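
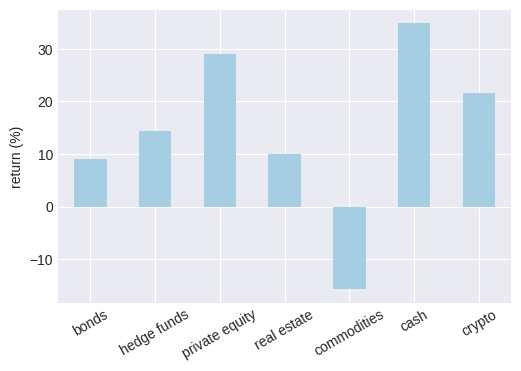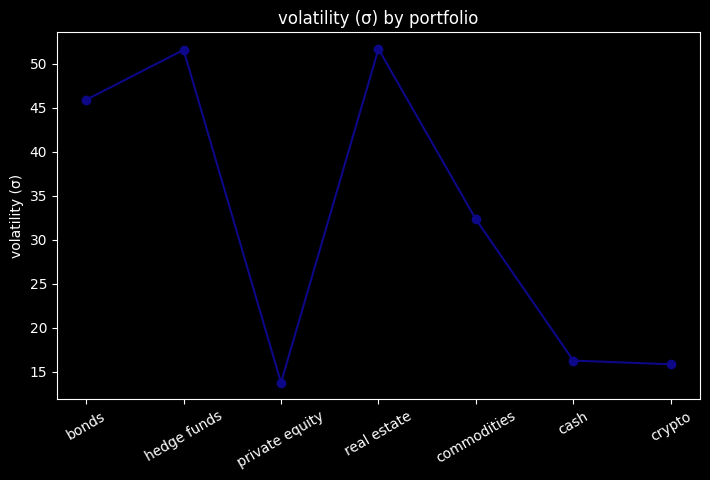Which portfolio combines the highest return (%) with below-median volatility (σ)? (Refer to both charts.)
Chart 2 median volatility (σ) ≈ 30; below-median portfolios: private equity, cash, crypto. Among those, cash has the highest return (%) (≈ 35).

cash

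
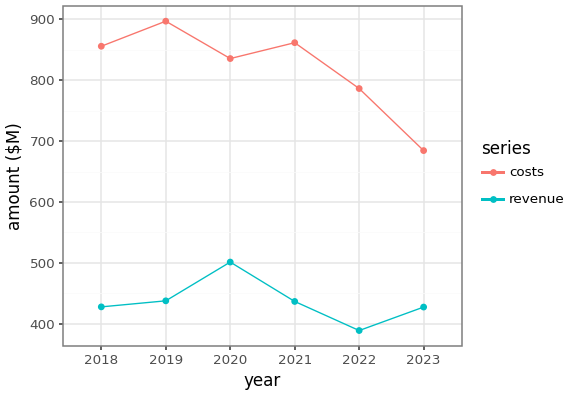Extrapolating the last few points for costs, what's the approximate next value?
≈ 625

Last three: 850, 800, 700 → slope ≈ -75/step → next ≈ 625.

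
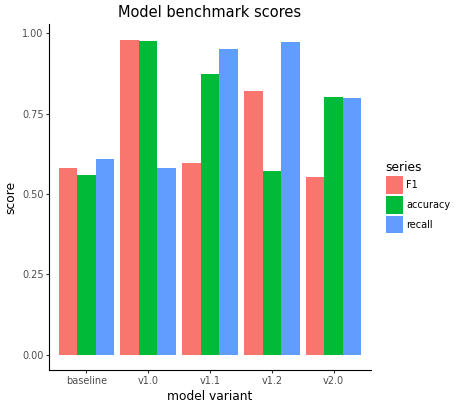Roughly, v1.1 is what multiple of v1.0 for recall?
v1.1 ≈ 1.0, v1.0 ≈ 0.6; 1.0/0.6 ≈ 1.67.

≈ 1.67×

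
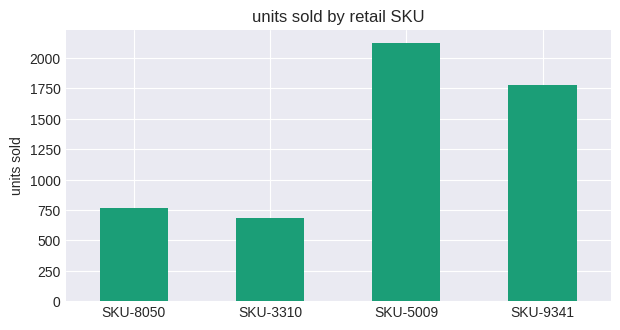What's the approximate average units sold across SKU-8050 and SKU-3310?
(800 + 600) / 2 ≈ 700.

≈ 700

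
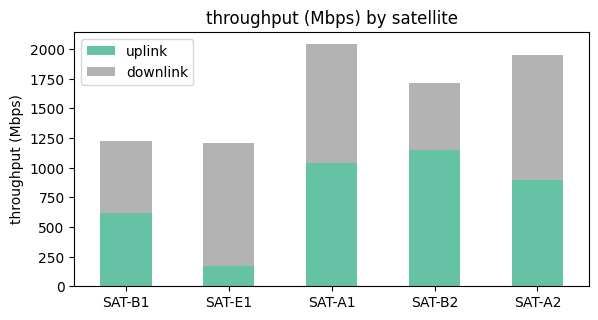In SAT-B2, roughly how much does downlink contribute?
≈ 600

downlink top ≈ 1800, bottom ≈ 1200; segment ≈ 600.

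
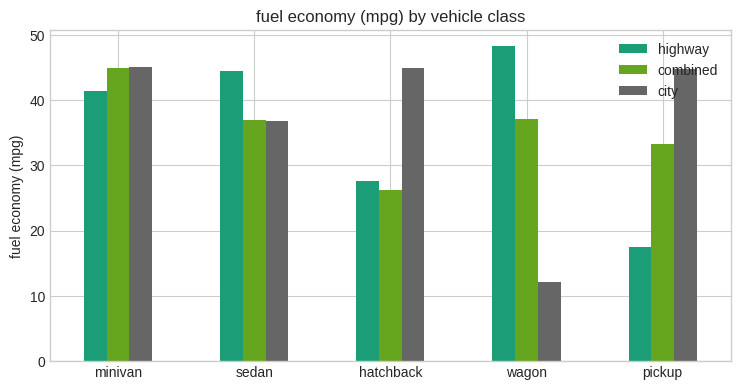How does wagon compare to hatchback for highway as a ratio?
wagon ≈ 50, hatchback ≈ 30; 50/30 ≈ 1.67.

≈ 1.67×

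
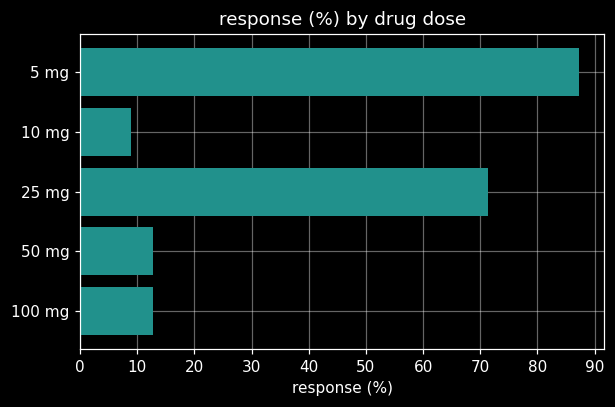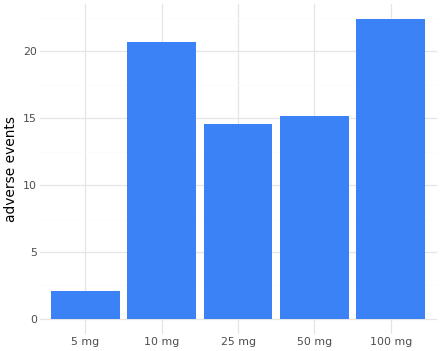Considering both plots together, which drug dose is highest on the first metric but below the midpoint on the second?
Chart 2 median adverse events ≈ 15; below-median drug doses: 5 mg, 25 mg. Among those, 5 mg has the highest response (%) (≈ 90).

5 mg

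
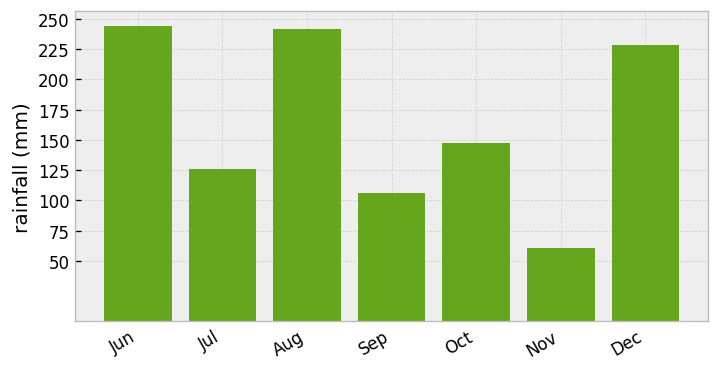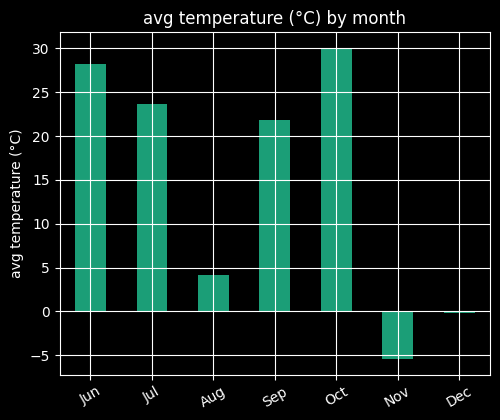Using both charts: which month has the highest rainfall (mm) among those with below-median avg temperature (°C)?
Aug

Chart 2 median avg temperature (°C) ≈ 20; below-median months: Aug, Nov, Dec. Among those, Aug has the highest rainfall (mm) (≈ 250).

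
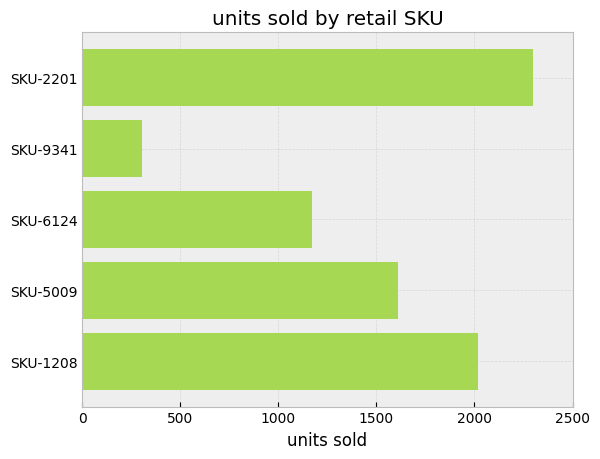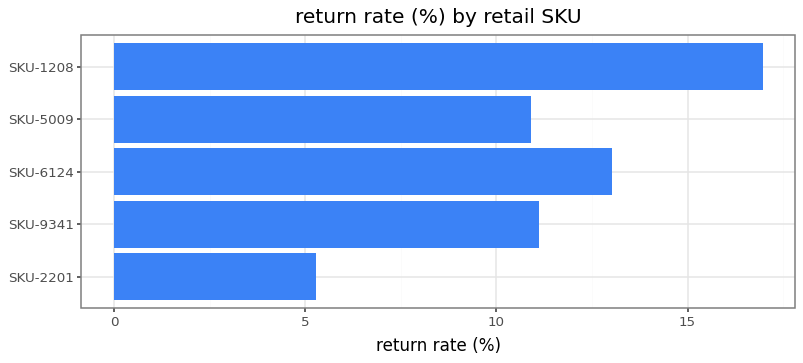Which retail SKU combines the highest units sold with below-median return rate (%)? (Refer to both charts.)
Chart 2 median return rate (%) ≈ 12; below-median retail SKUs: SKU-2201, SKU-5009. Among those, SKU-2201 has the highest units sold (≈ 2500).

SKU-2201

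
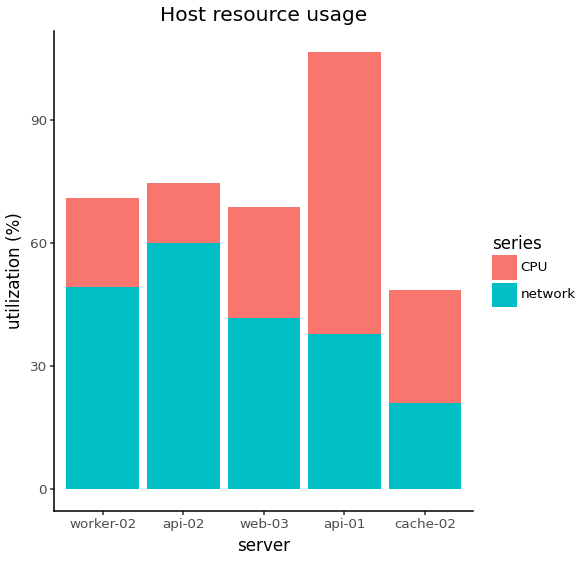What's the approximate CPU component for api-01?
CPU top ≈ 110, bottom ≈ 40; segment ≈ 70.

≈ 70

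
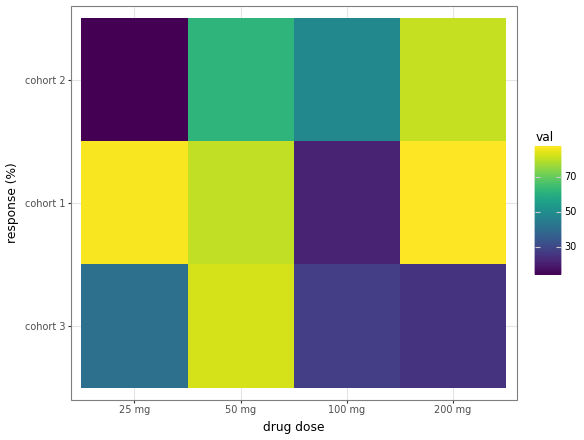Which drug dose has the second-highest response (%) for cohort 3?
Top 3 for cohort 3: 50 mg ≈ 80, 25 mg ≈ 40, 100 mg ≈ 30.

25 mg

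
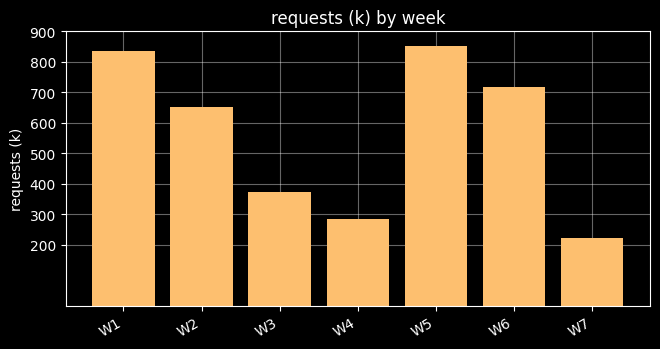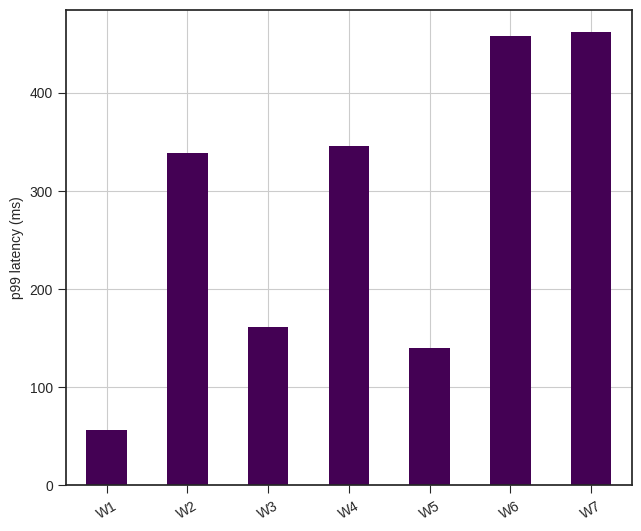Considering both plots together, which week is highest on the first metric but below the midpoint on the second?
Chart 2 median p99 latency (ms) ≈ 350; below-median weeks: W1, W3, W5. Among those, W5 has the highest requests (k) (≈ 900).

W5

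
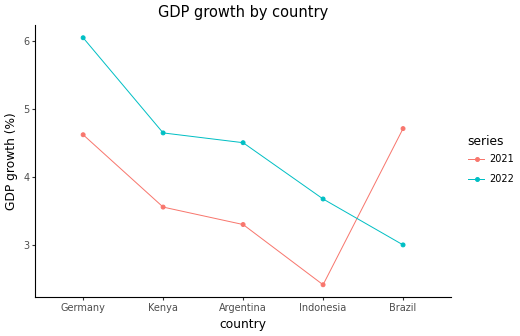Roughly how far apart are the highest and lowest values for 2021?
Max Brazil ≈ 4.5, min Indonesia ≈ 2.5; range ≈ 2.0.

≈ 2.0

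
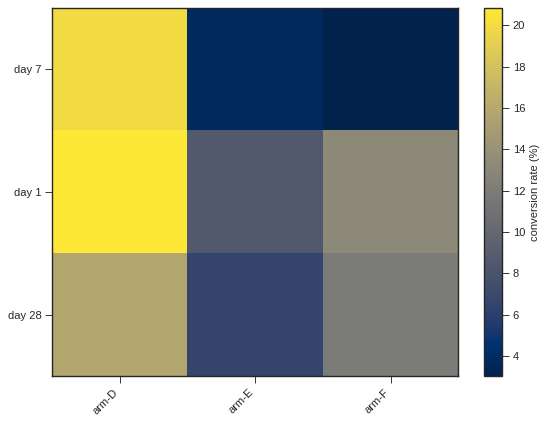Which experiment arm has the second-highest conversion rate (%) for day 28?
arm-F

Top 3 for day 28: arm-D ≈ 16, arm-F ≈ 12, arm-E ≈ 6.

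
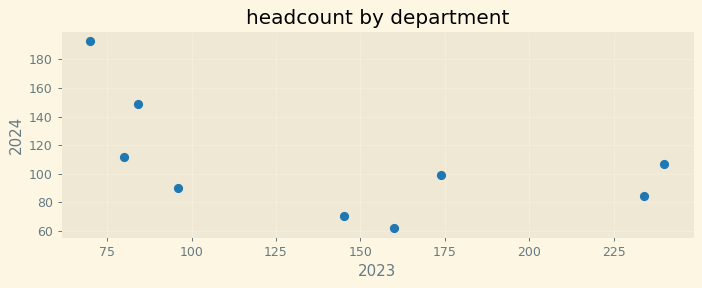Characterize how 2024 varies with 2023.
negative, moderate

Points are negatively correlated; moderate (|r| ≈ 0.5).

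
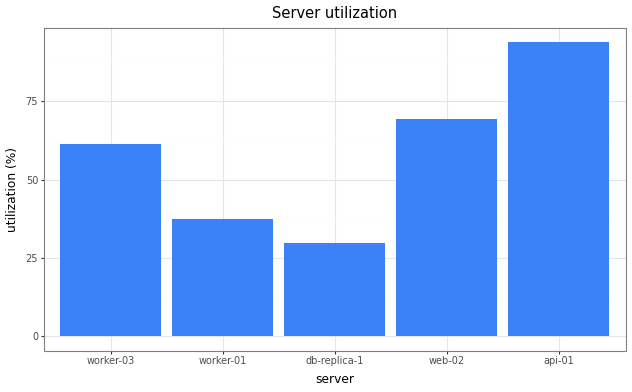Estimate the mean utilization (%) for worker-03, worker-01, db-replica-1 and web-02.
(60 + 40 + 30 + 70) / 4 ≈ 50.

≈ 50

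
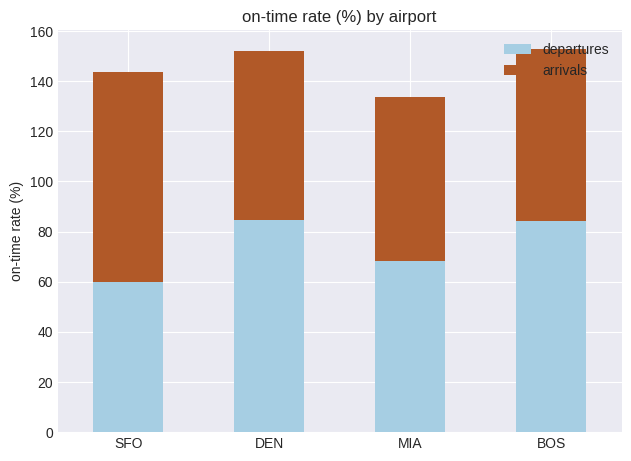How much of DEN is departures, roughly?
≈ 80

departures top ≈ 80, bottom ≈ 0; segment ≈ 80.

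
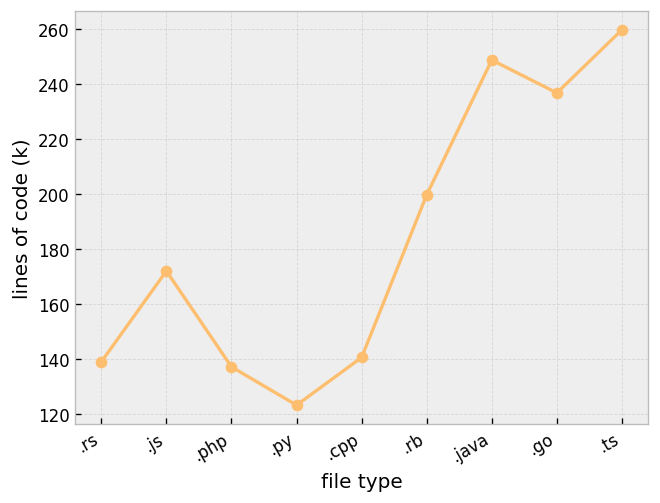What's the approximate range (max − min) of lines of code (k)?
≈ 140

Max .ts ≈ 260, min .py ≈ 120; range ≈ 140.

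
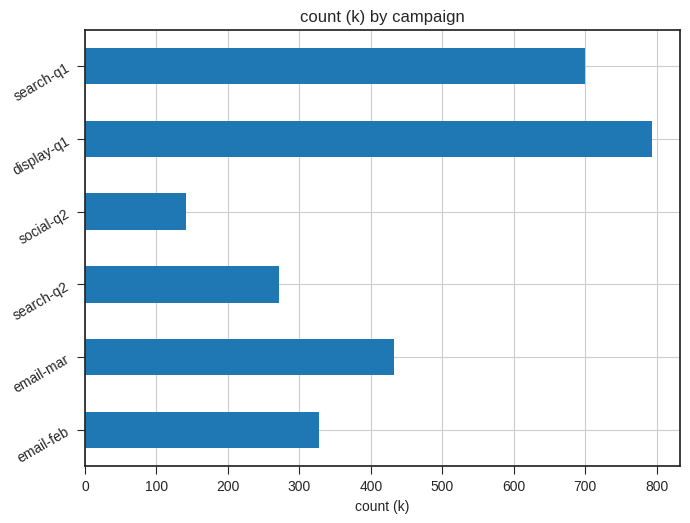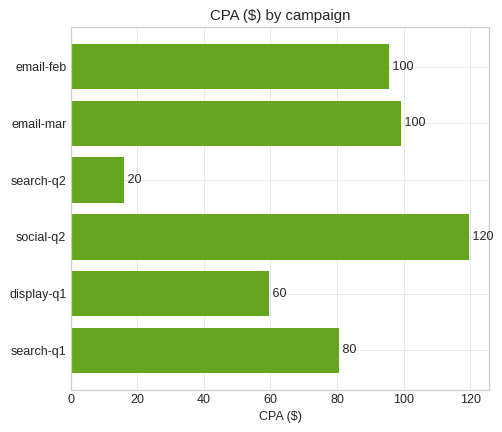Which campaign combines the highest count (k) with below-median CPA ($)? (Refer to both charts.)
display-q1

Chart 2 median CPA ($) ≈ 80; below-median campaigns: search-q2, display-q1, search-q1. Among those, display-q1 has the highest count (k) (≈ 800).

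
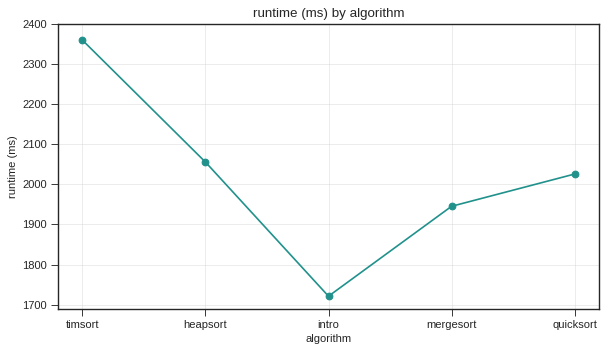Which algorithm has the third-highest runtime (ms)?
Top 4: timsort ≈ 2400, heapsort ≈ 2100, quicksort ≈ 2000, mergesort ≈ 1900.

quicksort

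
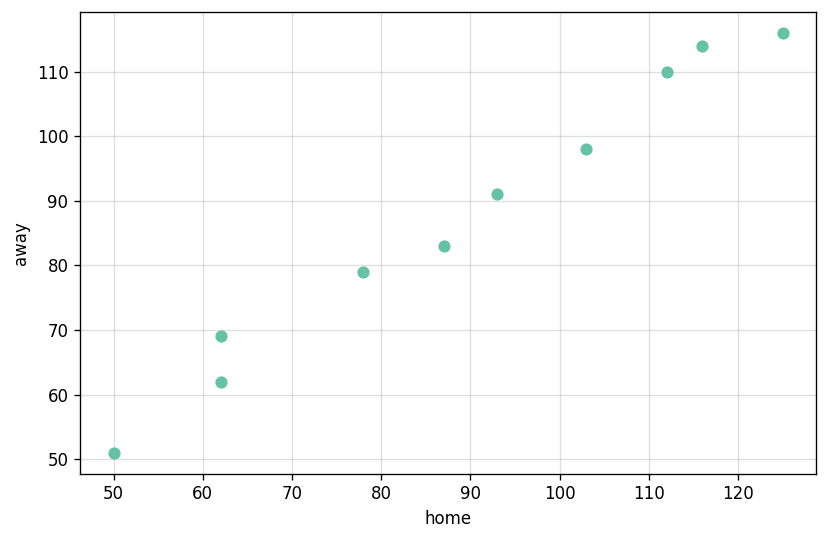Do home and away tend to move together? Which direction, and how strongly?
positive, strong

Points are positively correlated; strong (|r| ≈ 1.0).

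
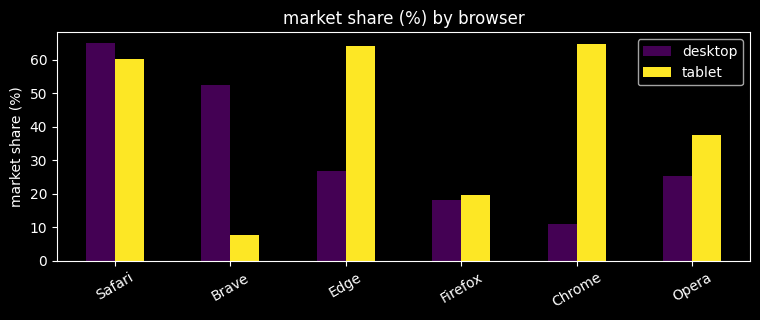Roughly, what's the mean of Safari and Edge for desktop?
≈ 45

(60 + 30) / 2 ≈ 45.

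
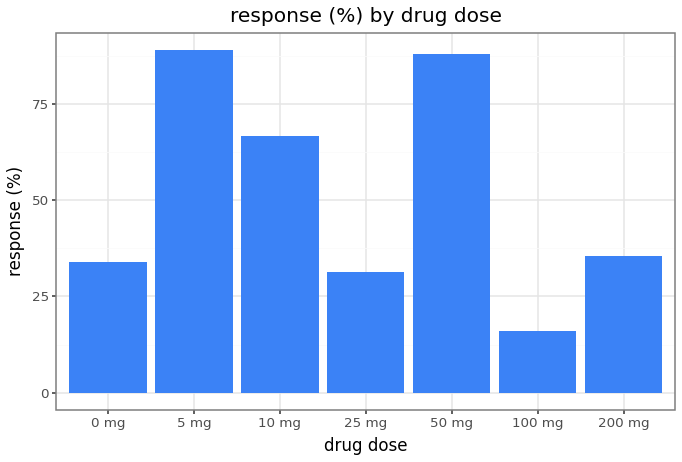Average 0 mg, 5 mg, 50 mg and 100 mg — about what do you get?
(30 + 90 + 90 + 20) / 4 ≈ 58.

≈ 58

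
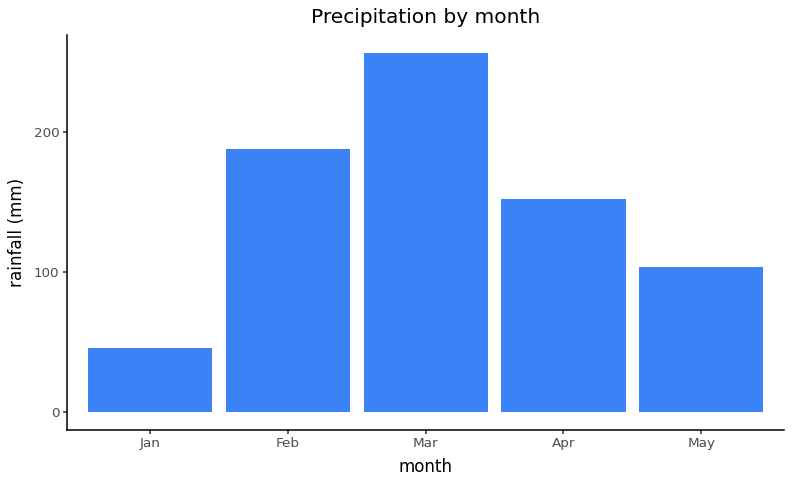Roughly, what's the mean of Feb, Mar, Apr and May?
(200 + 250 + 150 + 100) / 4 ≈ 175.

≈ 175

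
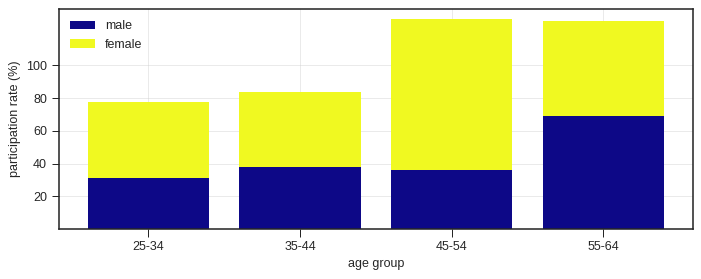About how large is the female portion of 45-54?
female top ≈ 120, bottom ≈ 40; segment ≈ 80.

≈ 80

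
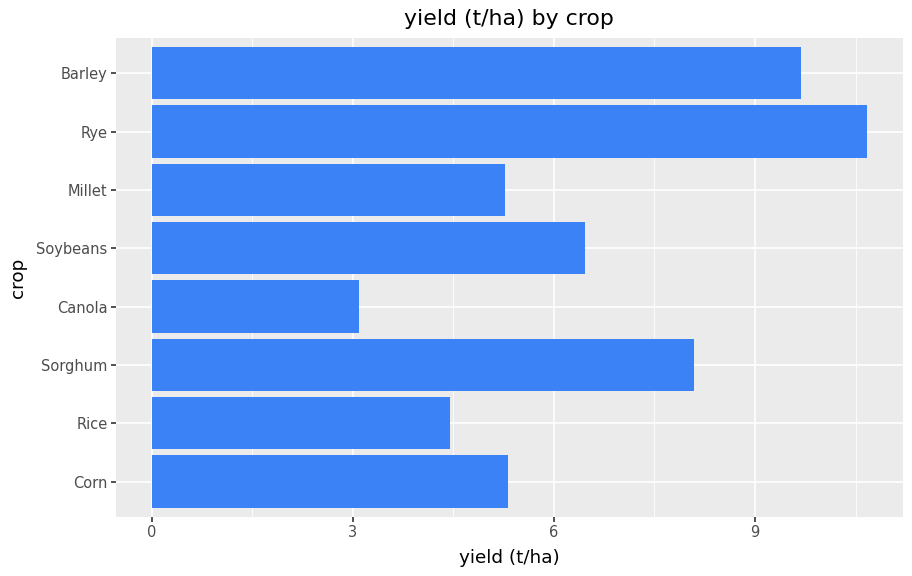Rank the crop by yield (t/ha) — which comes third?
Sorghum

Top 4: Rye ≈ 11, Barley ≈ 10, Sorghum ≈ 8, Soybeans ≈ 6.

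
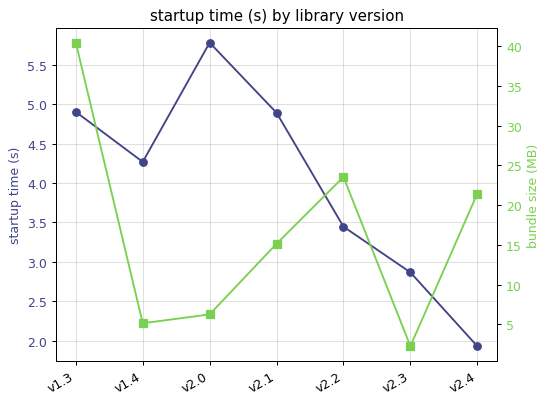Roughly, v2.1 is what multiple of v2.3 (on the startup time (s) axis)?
v2.1 ≈ 5.0, v2.3 ≈ 3.0; 5.0/3.0 ≈ 1.67.

≈ 1.67×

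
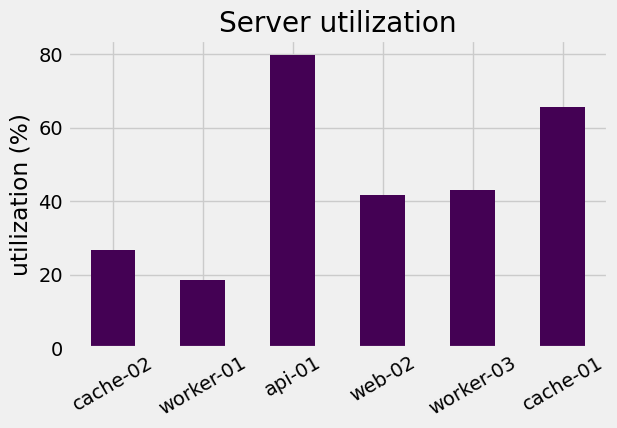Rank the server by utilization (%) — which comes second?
Top 3: api-01 ≈ 80, cache-01 ≈ 70, worker-03 ≈ 40.

cache-01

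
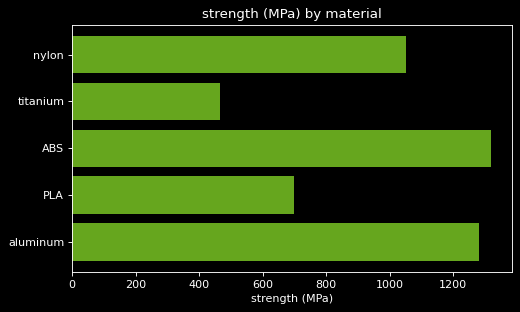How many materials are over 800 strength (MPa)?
Above 800: nylon, ABS, aluminum.

3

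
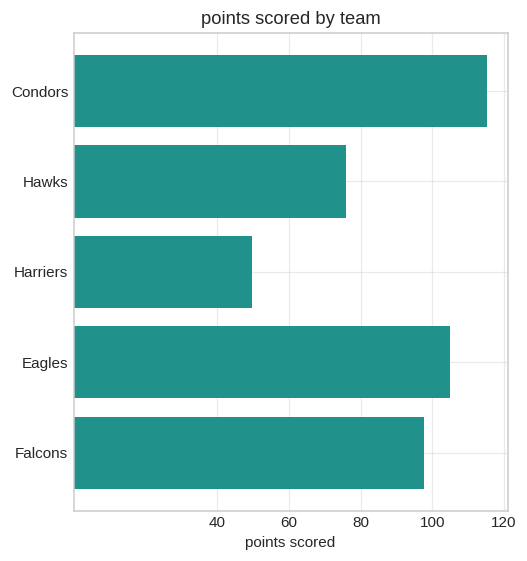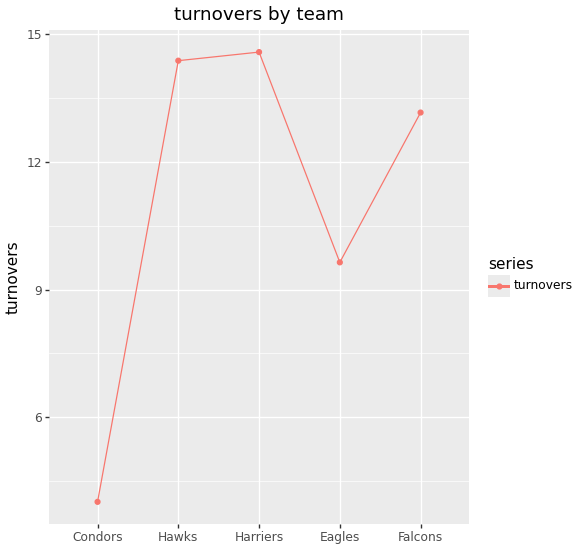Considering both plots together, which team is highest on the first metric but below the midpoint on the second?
Chart 2 median turnovers ≈ 14; below-median teams: Condors, Eagles. Among those, Condors has the highest points scored (≈ 120).

Condors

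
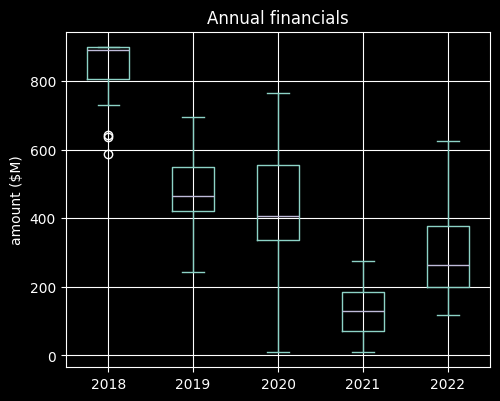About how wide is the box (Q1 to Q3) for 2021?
≈ 100

Q3 ≈ 200, Q1 ≈ 100; IQR ≈ 100.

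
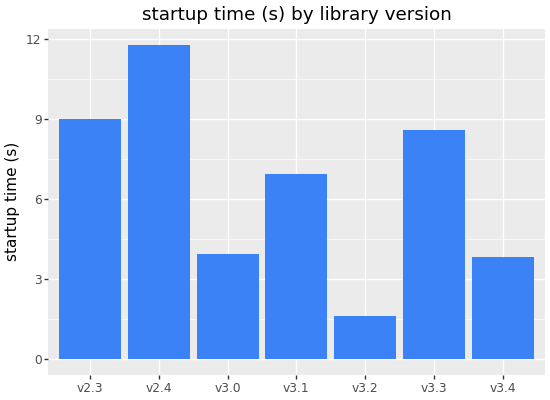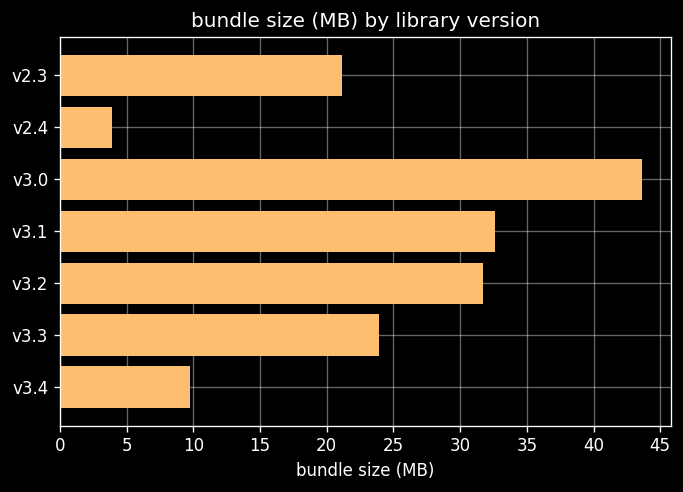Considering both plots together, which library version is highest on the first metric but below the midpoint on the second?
v2.4

Chart 2 median bundle size (MB) ≈ 25; below-median library versions: v2.3, v2.4, v3.4. Among those, v2.4 has the highest startup time (s) (≈ 12).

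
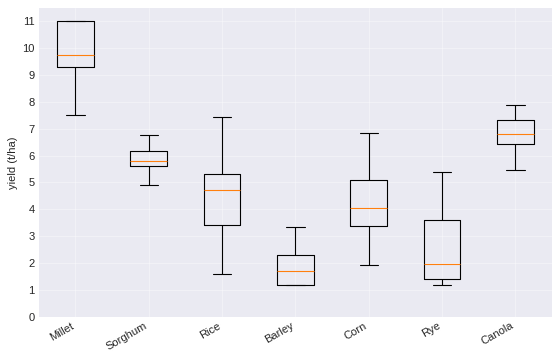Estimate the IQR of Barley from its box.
Q3 ≈ 2, Q1 ≈ 1; IQR ≈ 1.

≈ 1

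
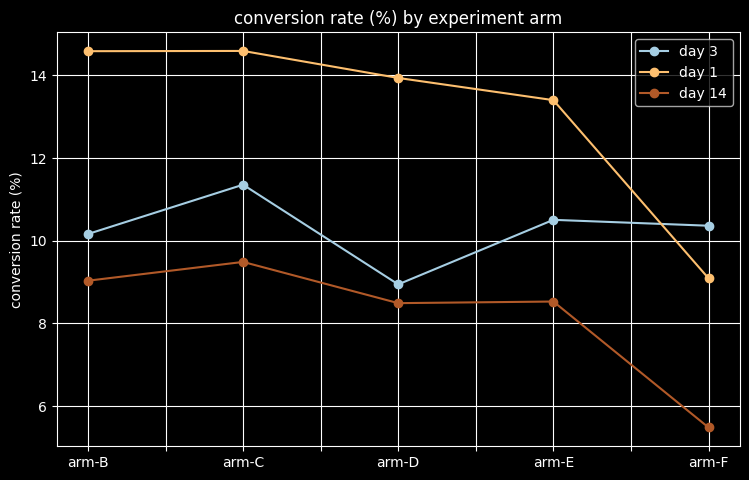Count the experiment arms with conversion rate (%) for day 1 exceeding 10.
4

Above 10: arm-B, arm-C, arm-D, arm-E.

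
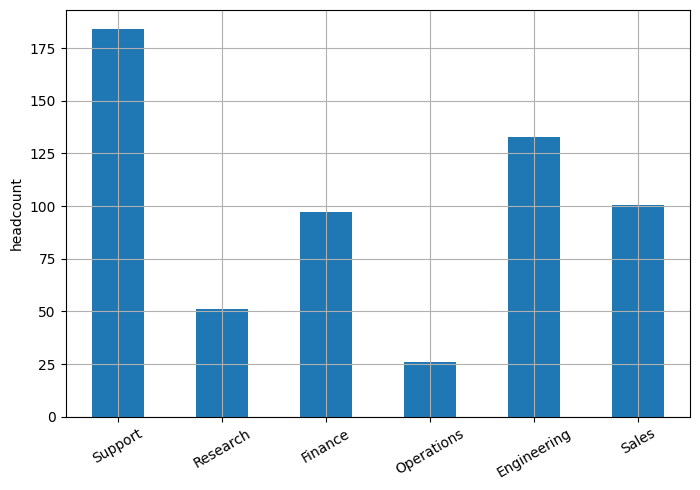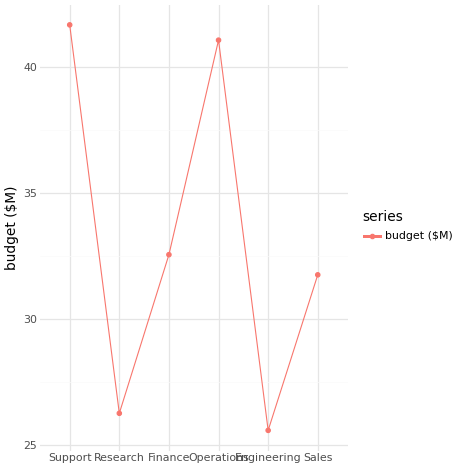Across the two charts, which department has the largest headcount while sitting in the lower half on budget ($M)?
Chart 2 median budget ($M) ≈ 30; below-median departments: Research, Engineering, Sales. Among those, Engineering has the highest headcount (≈ 140).

Engineering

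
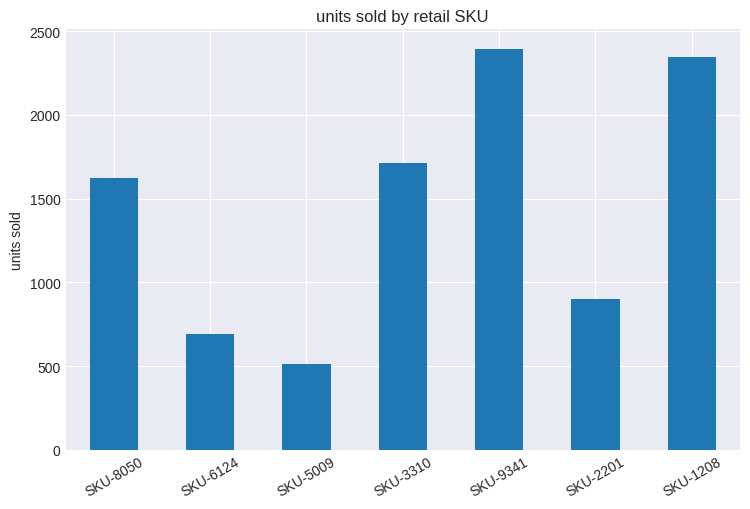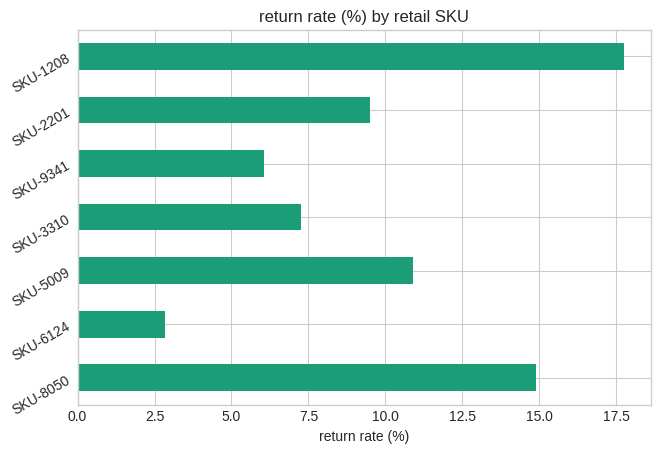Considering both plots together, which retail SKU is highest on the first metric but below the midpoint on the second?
Chart 2 median return rate (%) ≈ 10; below-median retail SKUs: SKU-6124, SKU-3310, SKU-9341. Among those, SKU-9341 has the highest units sold (≈ 2500).

SKU-9341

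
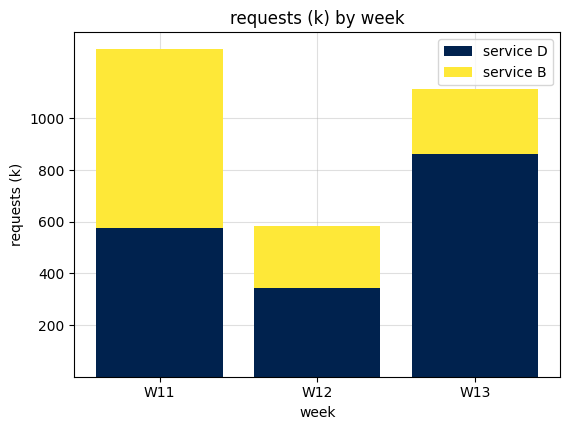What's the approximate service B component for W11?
service B top ≈ 1200, bottom ≈ 600; segment ≈ 600.

≈ 600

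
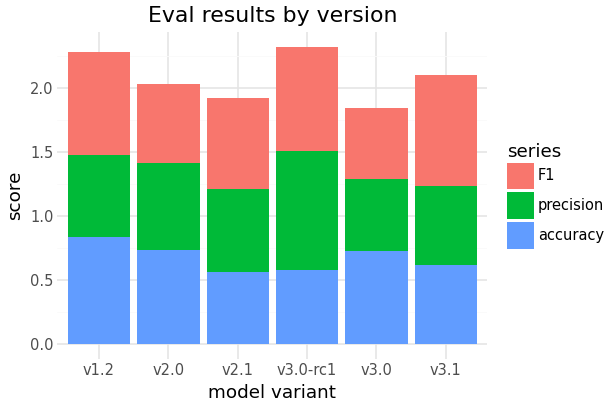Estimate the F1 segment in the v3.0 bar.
F1 top ≈ 1.8, bottom ≈ 1.2; segment ≈ 0.6.

≈ 0.6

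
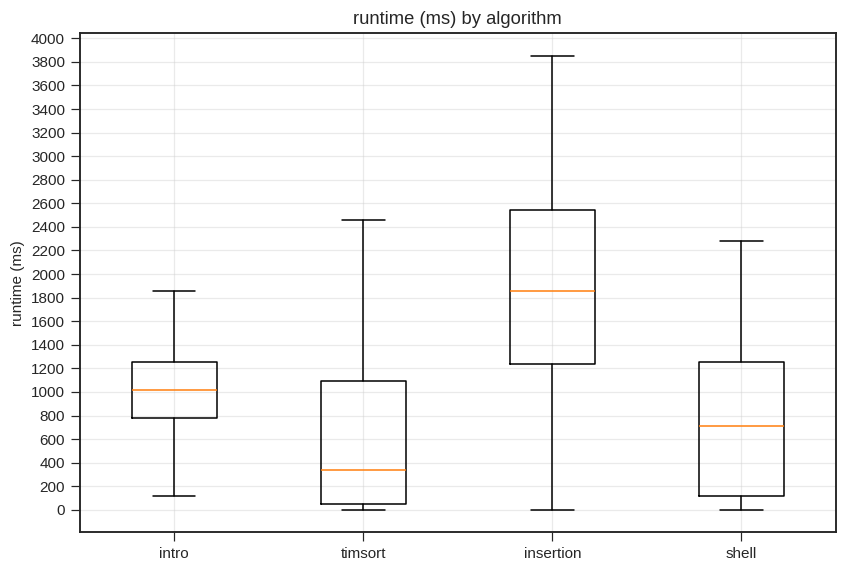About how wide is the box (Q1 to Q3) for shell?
Q3 ≈ 1200, Q1 ≈ 200; IQR ≈ 1000.

≈ 1000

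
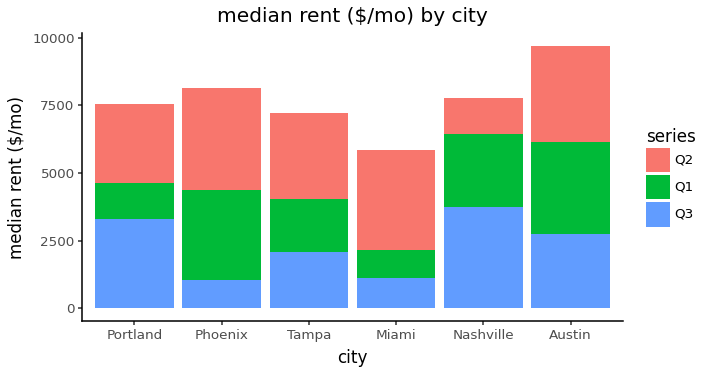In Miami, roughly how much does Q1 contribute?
Q1 top ≈ 2000, bottom ≈ 1000; segment ≈ 1000.

≈ 1000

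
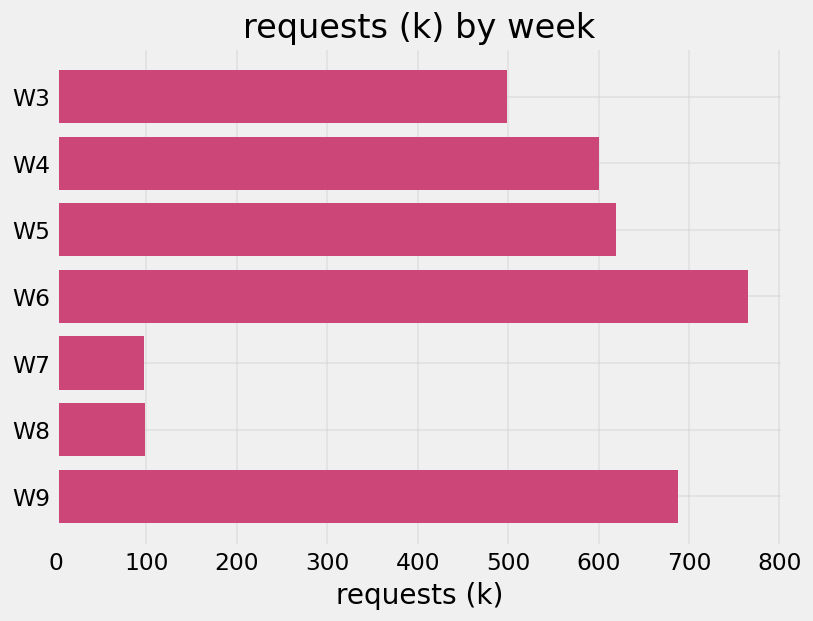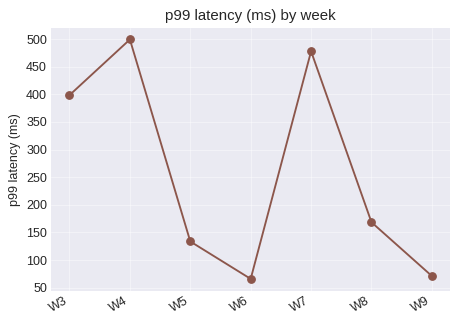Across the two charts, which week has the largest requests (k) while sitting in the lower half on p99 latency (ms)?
W6

Chart 2 median p99 latency (ms) ≈ 150; below-median weeks: W5, W6, W9. Among those, W6 has the highest requests (k) (≈ 800).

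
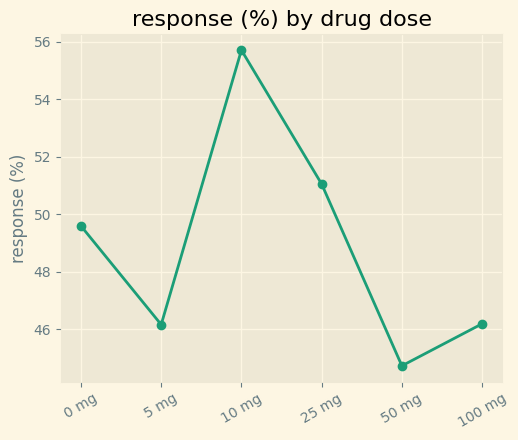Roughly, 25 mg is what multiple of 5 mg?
≈ 1.11×

25 mg ≈ 51, 5 mg ≈ 46; 51/46 ≈ 1.11.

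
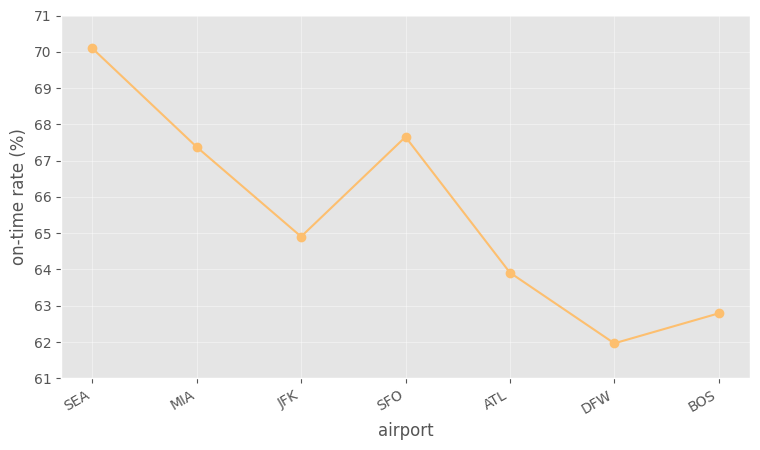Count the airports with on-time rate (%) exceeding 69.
1

Above 69: SEA.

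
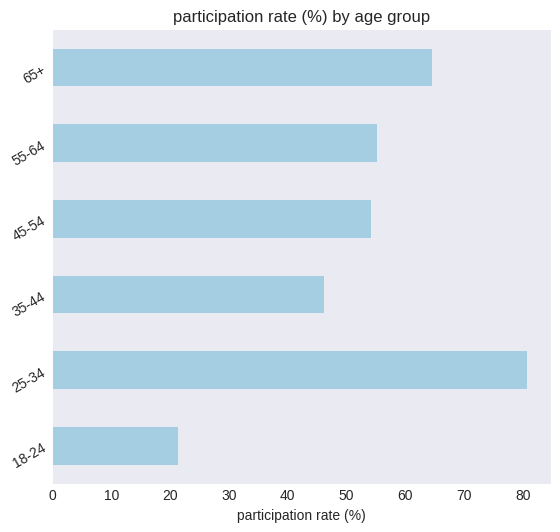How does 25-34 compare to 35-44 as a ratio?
25-34 ≈ 80, 35-44 ≈ 50; 80/50 ≈ 1.6.

≈ 1.6×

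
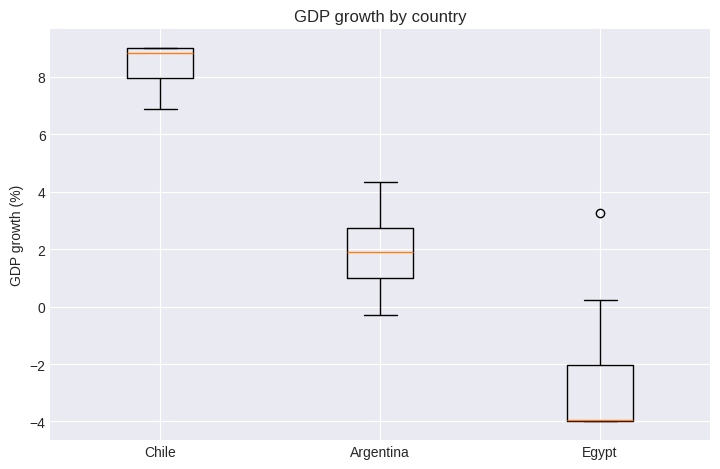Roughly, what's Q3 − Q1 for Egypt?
Q3 ≈ -2, Q1 ≈ -4; IQR ≈ 2.

≈ 2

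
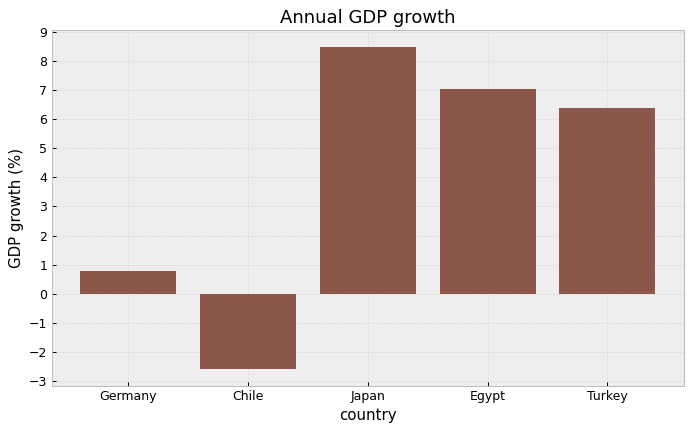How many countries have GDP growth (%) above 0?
4

Above 0: Germany, Japan, Egypt, Turkey.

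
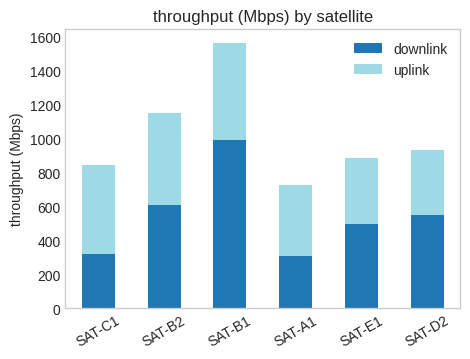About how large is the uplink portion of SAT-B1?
uplink top ≈ 1600, bottom ≈ 1000; segment ≈ 600.

≈ 600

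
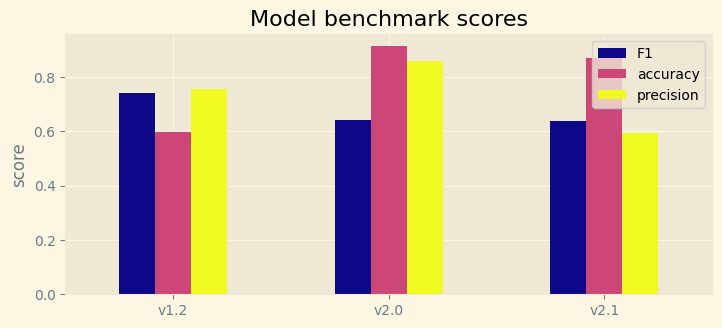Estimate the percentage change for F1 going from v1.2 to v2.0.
≈ -14.3%

v1.2 ≈ 0.7, v2.0 ≈ 0.6; (0.6 − 0.7) / 0.7 ≈ -14.3%.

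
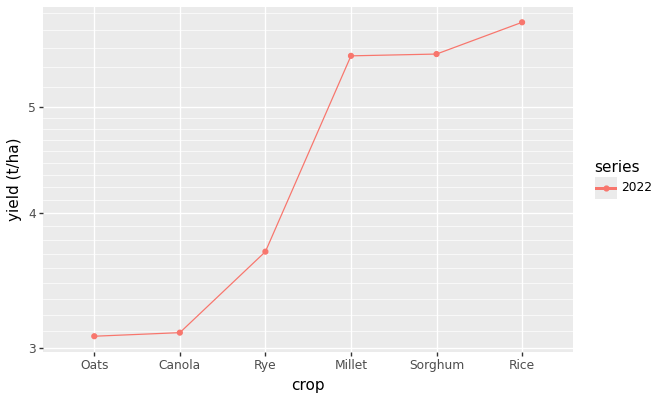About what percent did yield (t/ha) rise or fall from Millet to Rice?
Millet ≈ 5.5, Rice ≈ 6.0; (6.0 − 5.5) / 5.5 ≈ +9.1%.

≈ +9.1%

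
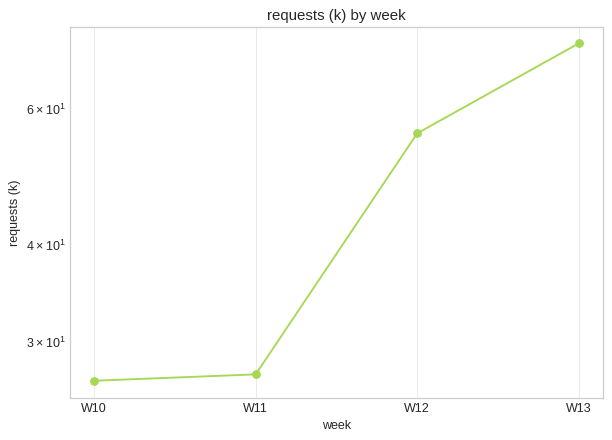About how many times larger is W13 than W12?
W13 ≈ 75, W12 ≈ 55; 75/55 ≈ 1.36.

≈ 1.36×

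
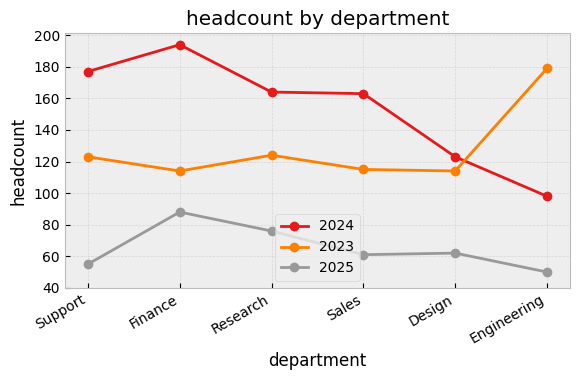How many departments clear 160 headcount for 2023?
1

Above 160: Engineering.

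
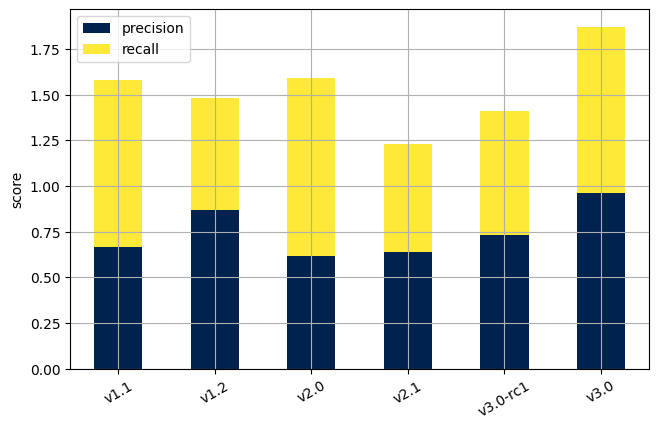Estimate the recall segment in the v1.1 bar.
recall top ≈ 1.6, bottom ≈ 0.6; segment ≈ 1.0.

≈ 1.0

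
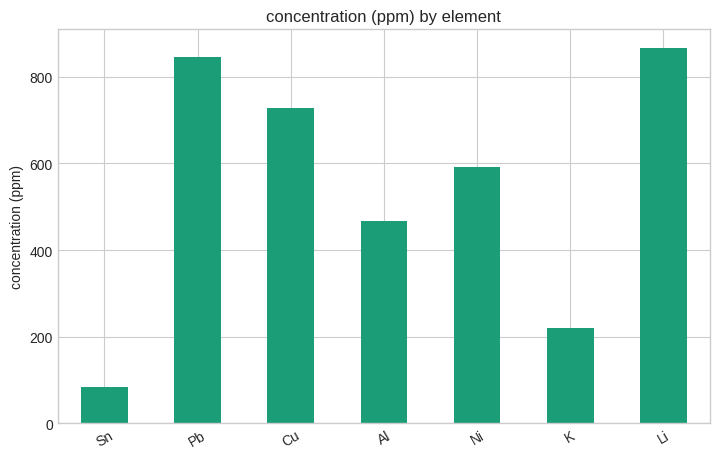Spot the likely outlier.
Sn ≈ 100; the rest sit between ≈ 200 and ≈ 900.

Sn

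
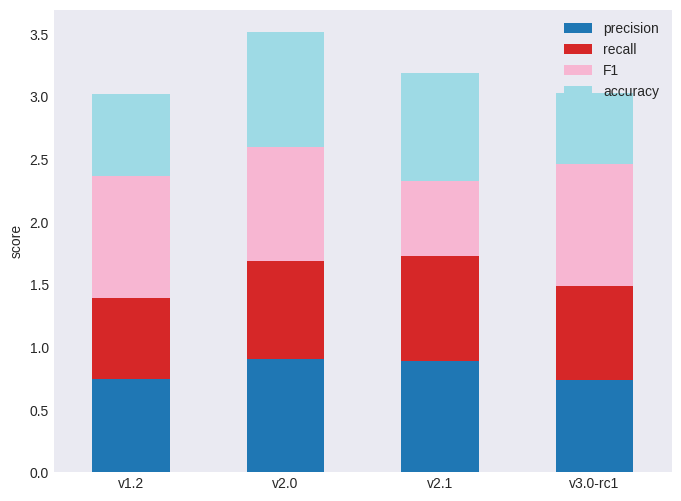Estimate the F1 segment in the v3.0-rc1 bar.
F1 top ≈ 2.5, bottom ≈ 1.5; segment ≈ 1.0.

≈ 1.0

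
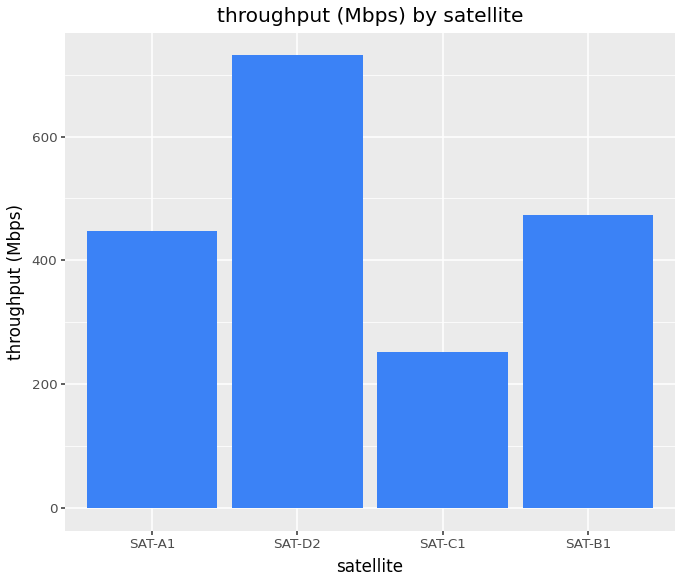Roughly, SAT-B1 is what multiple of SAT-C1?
SAT-B1 ≈ 500, SAT-C1 ≈ 300; 500/300 ≈ 1.67.

≈ 1.67×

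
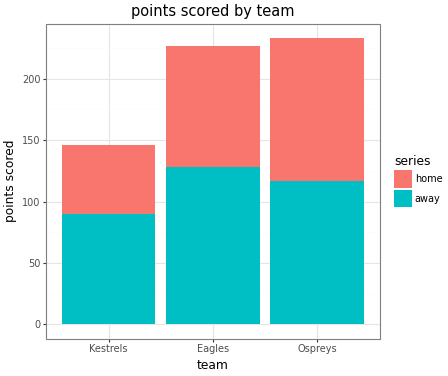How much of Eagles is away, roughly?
away top ≈ 120, bottom ≈ 0; segment ≈ 120.

≈ 120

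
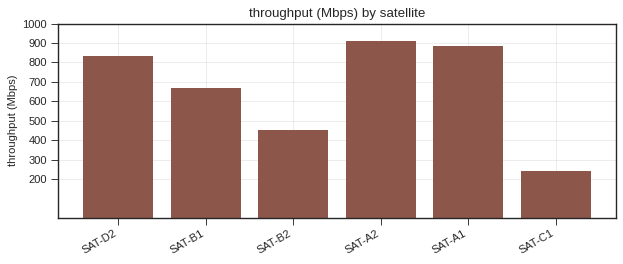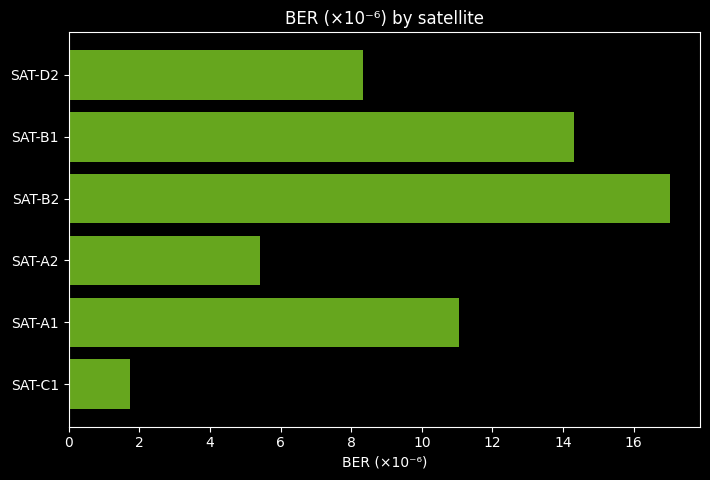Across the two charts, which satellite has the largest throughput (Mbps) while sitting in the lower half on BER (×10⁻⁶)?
Chart 2 median BER (×10⁻⁶) ≈ 10; below-median satellites: SAT-D2, SAT-A2, SAT-C1. Among those, SAT-A2 has the highest throughput (Mbps) (≈ 900).

SAT-A2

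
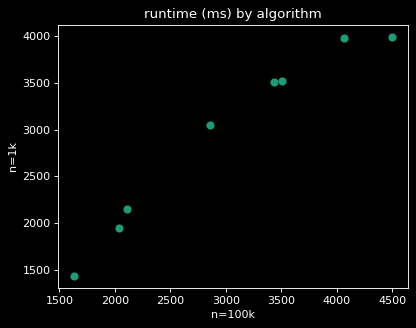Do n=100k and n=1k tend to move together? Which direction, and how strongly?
Points are positively correlated; strong (|r| ≈ 1.0).

positive, strong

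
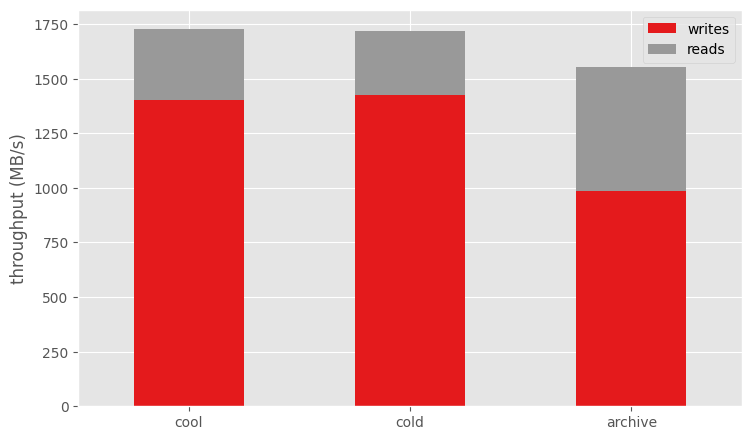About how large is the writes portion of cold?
≈ 1400

writes top ≈ 1400, bottom ≈ 0; segment ≈ 1400.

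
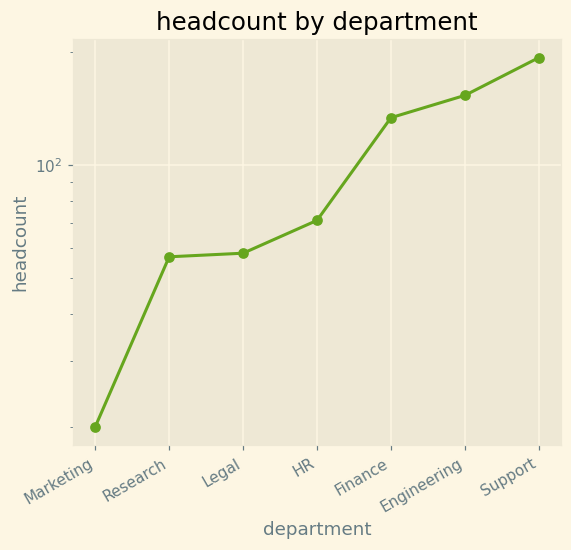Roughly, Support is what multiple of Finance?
≈ 1.43×

Support ≈ 200, Finance ≈ 140; 200/140 ≈ 1.43.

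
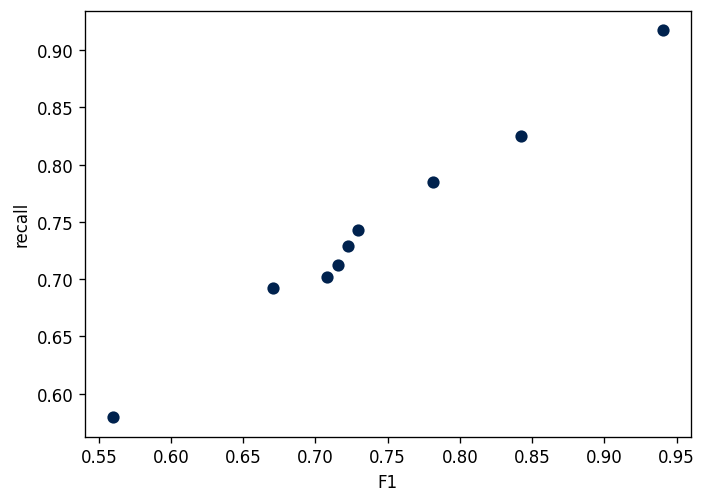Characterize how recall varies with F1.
Points are positively correlated; strong (|r| ≈ 1.0).

positive, strong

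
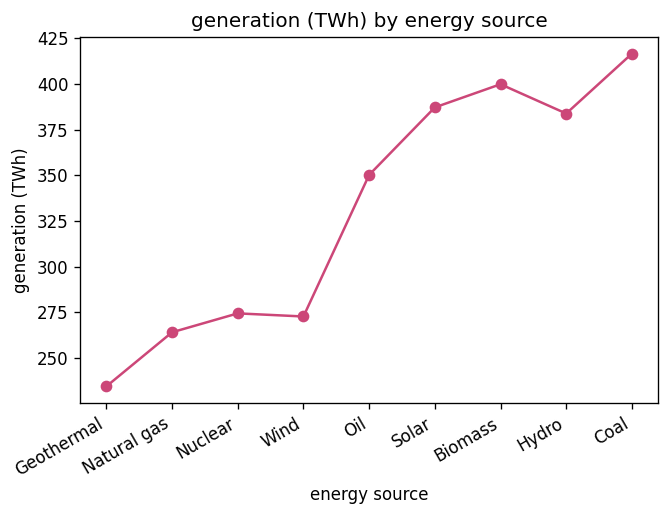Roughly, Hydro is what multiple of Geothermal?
≈ 1.58×

Hydro ≈ 380, Geothermal ≈ 240; 380/240 ≈ 1.58.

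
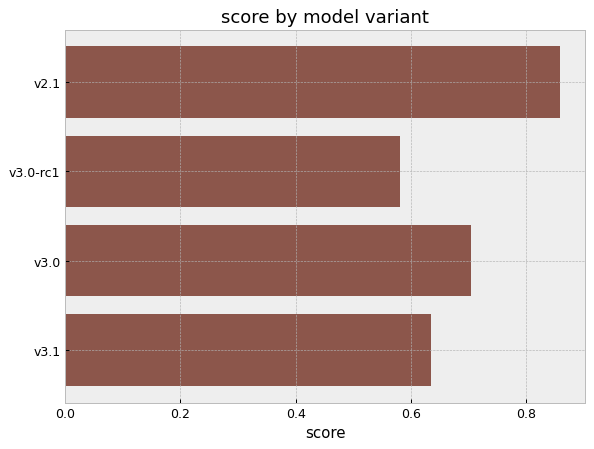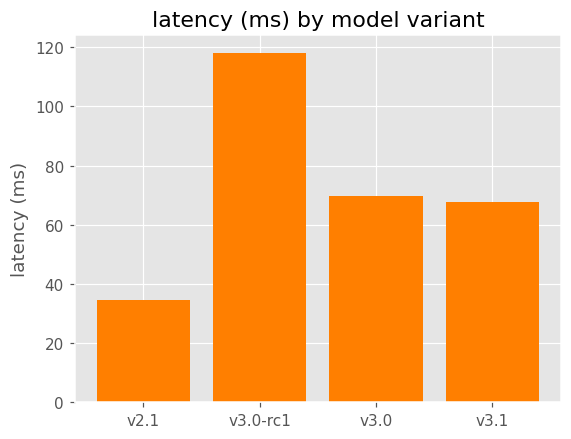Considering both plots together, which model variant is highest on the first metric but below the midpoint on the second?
Chart 2 median latency (ms) ≈ 60; below-median model variants: v2.1, v3.1. Among those, v2.1 has the highest score (≈ 0.9).

v2.1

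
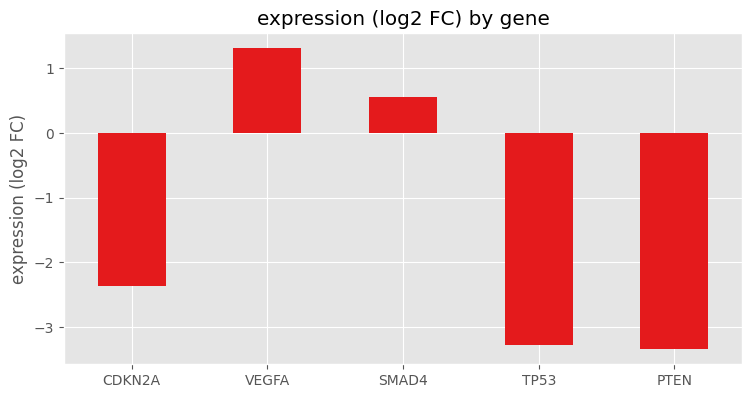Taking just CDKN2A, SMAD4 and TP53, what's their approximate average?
(-2.5 + 0.5 + -3.5) / 3 ≈ -1.83.

≈ -1.83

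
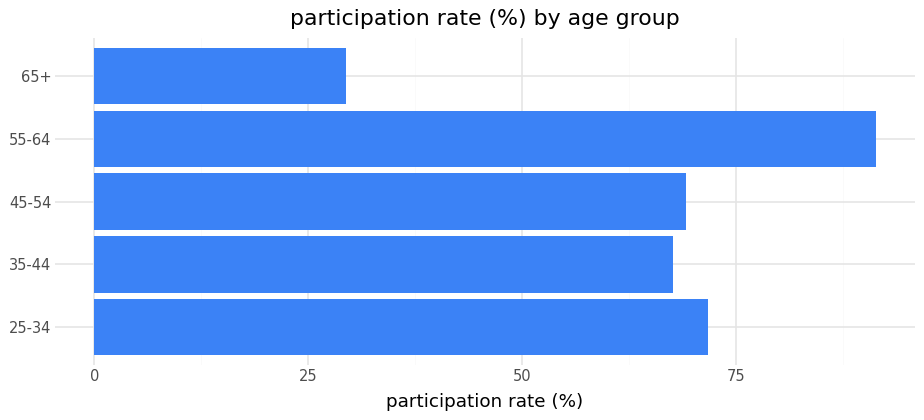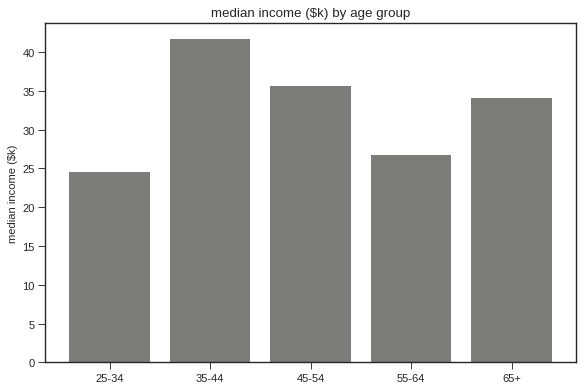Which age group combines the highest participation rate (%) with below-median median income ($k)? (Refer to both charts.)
55-64

Chart 2 median median income ($k) ≈ 35; below-median age groups: 25-34, 55-64. Among those, 55-64 has the highest participation rate (%) (≈ 90).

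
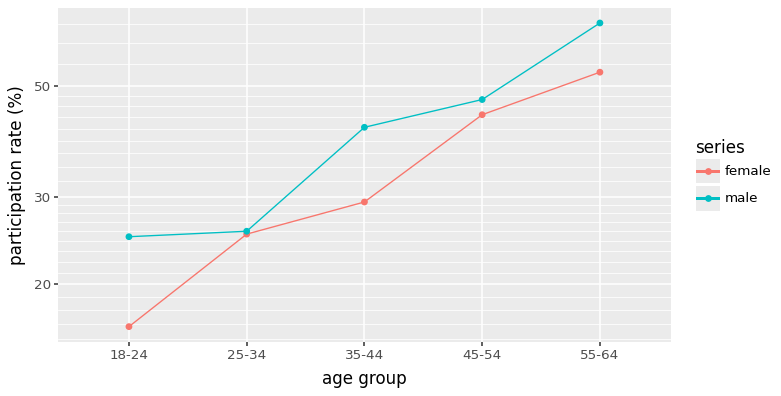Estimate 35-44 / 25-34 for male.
35-44 ≈ 40, 25-34 ≈ 25; 40/25 ≈ 1.6.

≈ 1.6×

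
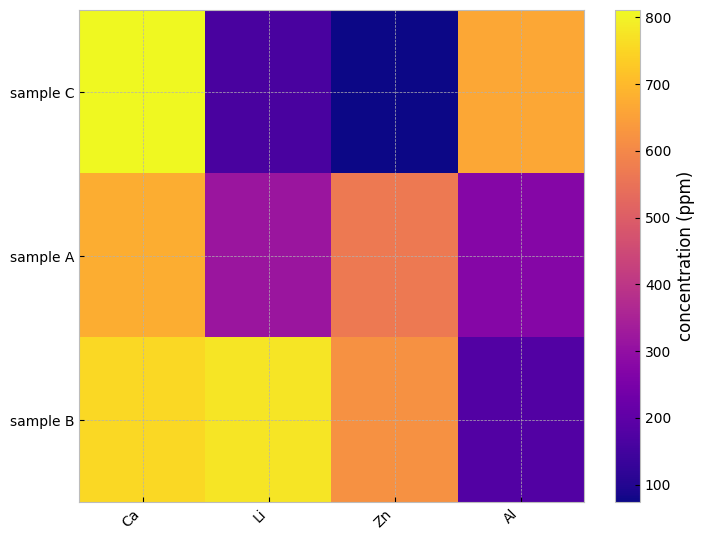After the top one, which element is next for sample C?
Top 3 for sample C: Ca ≈ 800, Al ≈ 700, Li ≈ 200.

Al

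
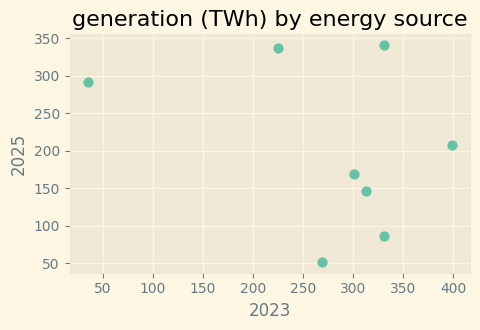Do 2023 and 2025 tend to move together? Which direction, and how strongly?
Points are negatively correlated; weak (|r| ≈ 0.3).

negative, weak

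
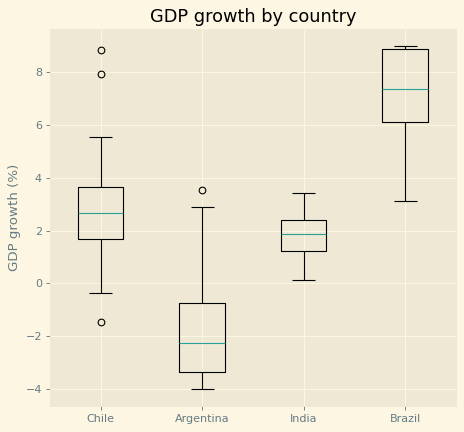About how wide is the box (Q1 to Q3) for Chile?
≈ 2

Q3 ≈ 4, Q1 ≈ 2; IQR ≈ 2.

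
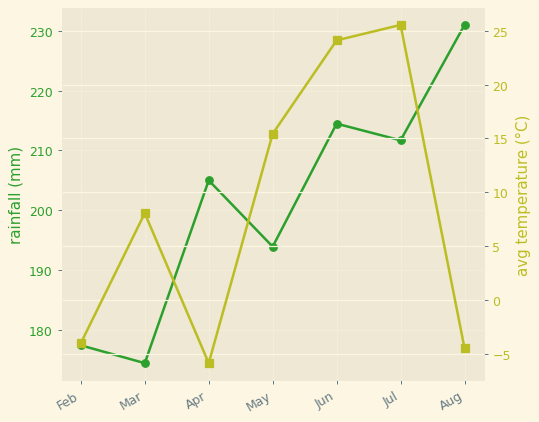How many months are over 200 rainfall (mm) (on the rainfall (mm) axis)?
Above 200: Apr, Jun, Jul, Aug.

4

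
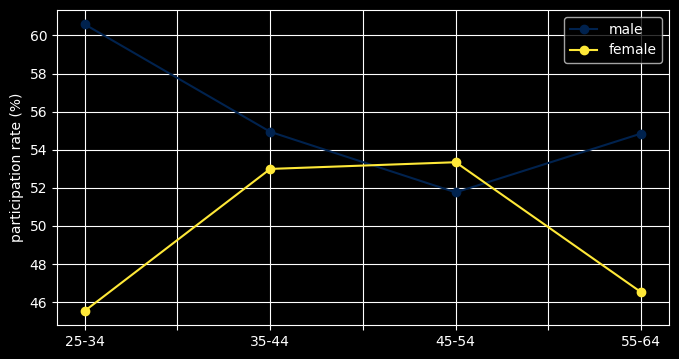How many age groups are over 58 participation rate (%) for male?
1

Above 58: 25-34.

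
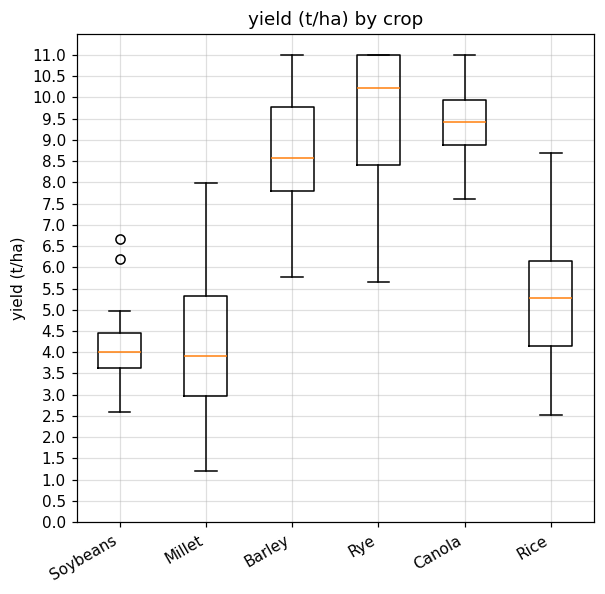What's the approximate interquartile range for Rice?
Q3 ≈ 6.0, Q1 ≈ 4.0; IQR ≈ 2.0.

≈ 2.0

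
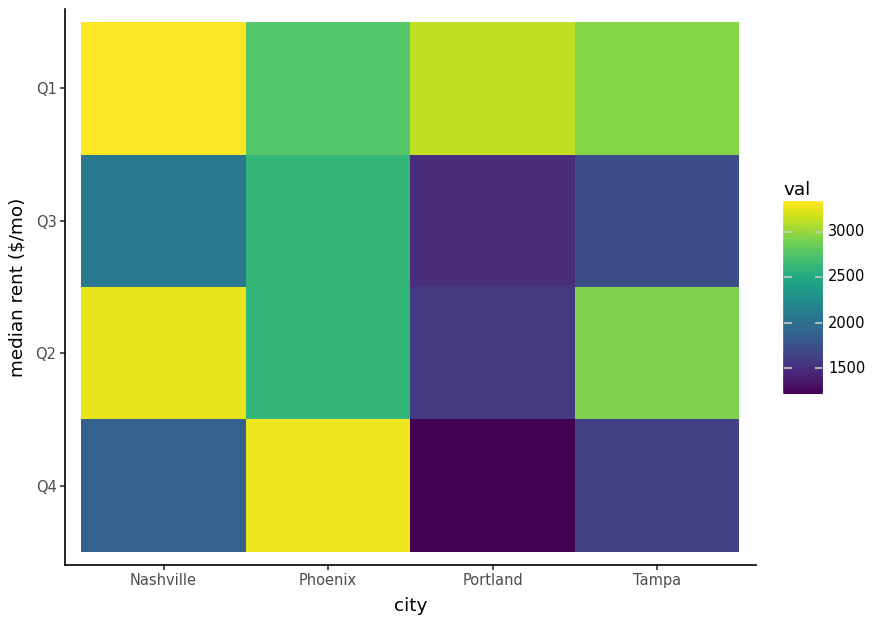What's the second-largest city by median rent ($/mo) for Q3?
Nashville

Top 3 for Q3: Phoenix ≈ 2600, Nashville ≈ 2000, Tampa ≈ 1800.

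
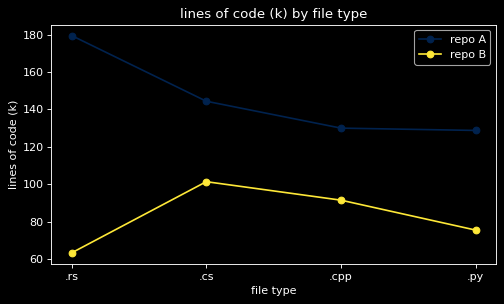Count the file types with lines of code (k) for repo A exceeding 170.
1

Above 170: .rs.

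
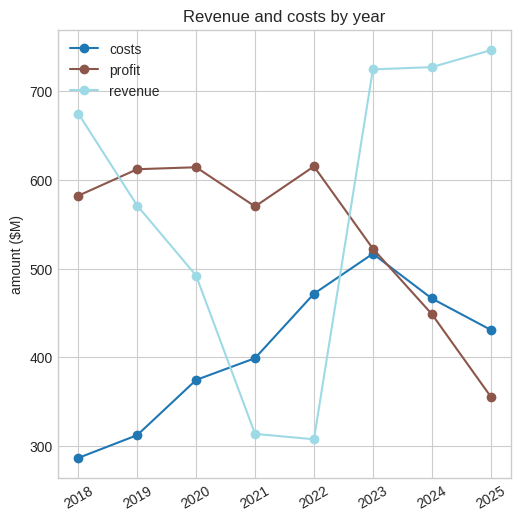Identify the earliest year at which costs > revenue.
2021

2020: costs ≈ 350 vs revenue ≈ 500 (not yet); 2021: costs ≈ 400 vs revenue ≈ 300 (first crossover).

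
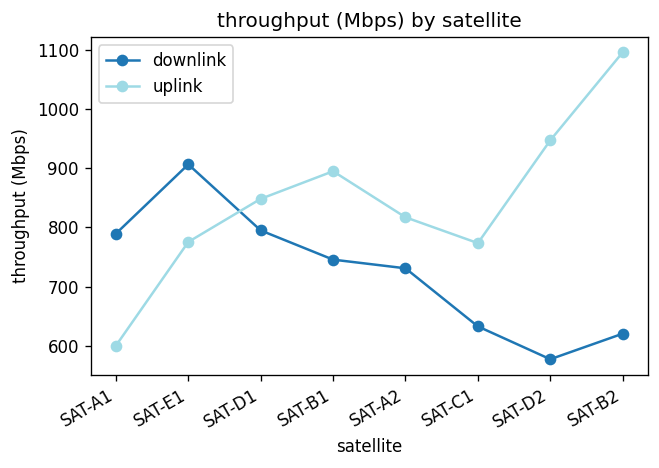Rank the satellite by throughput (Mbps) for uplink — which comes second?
Top 3 for uplink: SAT-B2 ≈ 1100, SAT-D2 ≈ 950, SAT-B1 ≈ 900.

SAT-D2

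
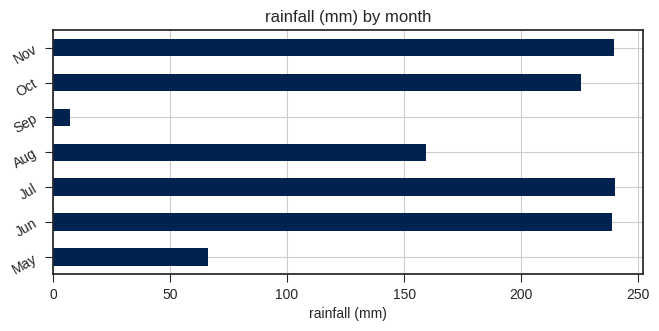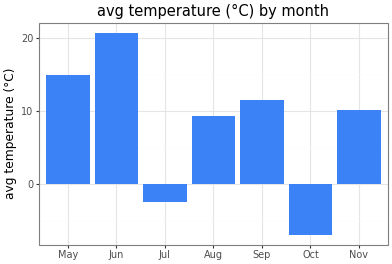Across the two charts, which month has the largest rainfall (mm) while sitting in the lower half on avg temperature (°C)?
Chart 2 median avg temperature (°C) ≈ 10; below-median months: Jul, Aug, Oct. Among those, Jul has the highest rainfall (mm) (≈ 250).

Jul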